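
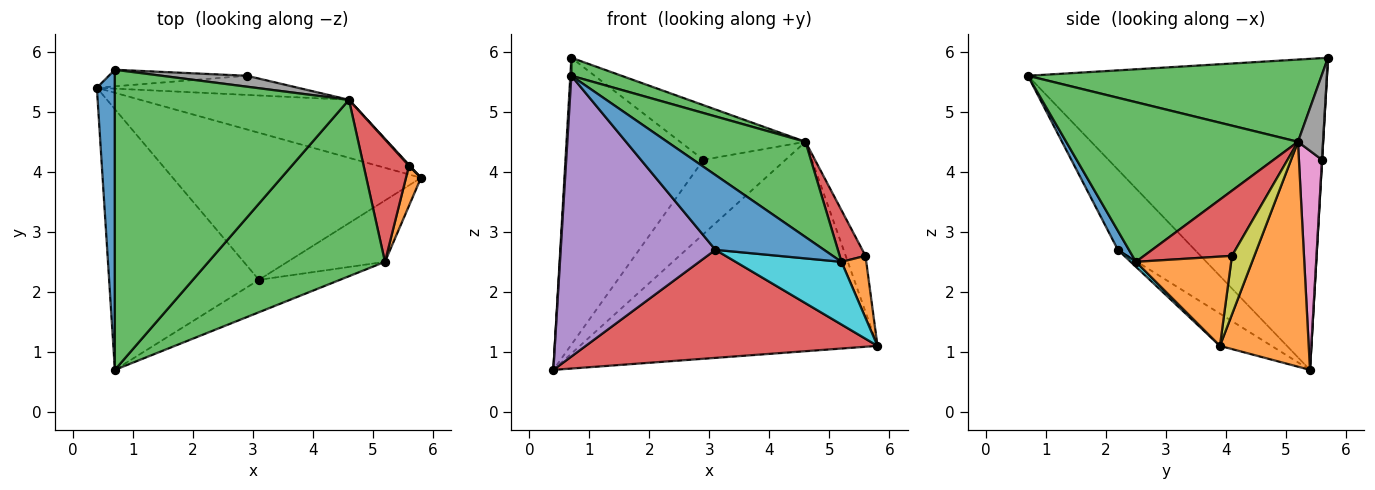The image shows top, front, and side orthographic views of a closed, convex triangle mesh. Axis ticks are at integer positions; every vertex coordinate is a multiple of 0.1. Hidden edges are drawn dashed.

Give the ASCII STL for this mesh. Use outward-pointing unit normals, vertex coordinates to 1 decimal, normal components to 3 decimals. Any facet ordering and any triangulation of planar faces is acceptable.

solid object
 facet normal -0.998 -0.003 0.058
  outer loop
   vertex 0.7 5.7 5.9
   vertex 0.4 5.4 0.7
   vertex 0.7 0.7 5.6
  endloop
 endfacet
 facet normal 0.276 0.926 -0.257
  outer loop
   vertex 4.6 5.2 4.5
   vertex 5.8 3.9 1.1
   vertex 0.4 5.4 0.7
  endloop
 endfacet
 facet normal 0.331 -0.057 0.942
  outer loop
   vertex 4.6 5.2 4.5
   vertex 0.7 5.7 5.9
   vertex 0.7 0.7 5.6
  endloop
 endfacet
 facet normal -0.104 -0.589 -0.801
  outer loop
   vertex 3.1 2.2 2.7
   vertex 0.4 5.4 0.7
   vertex 5.8 3.9 1.1
  endloop
 endfacet
 facet normal -0.342 -0.688 -0.639
  outer loop
   vertex 3.1 2.2 2.7
   vertex 0.7 0.7 5.6
   vertex 0.4 5.4 0.7
  endloop
 endfacet
 facet normal 0.001 0.998 -0.058
  outer loop
   vertex 2.9 5.6 4.2
   vertex 0.4 5.4 0.7
   vertex 0.7 5.7 5.9
  endloop
 endfacet
 facet normal 0.262 0.934 -0.241
  outer loop
   vertex 2.9 5.6 4.2
   vertex 4.6 5.2 4.5
   vertex 0.4 5.4 0.7
  endloop
 endfacet
 facet normal 0.192 0.962 0.192
  outer loop
   vertex 2.9 5.6 4.2
   vertex 0.7 5.7 5.9
   vertex 4.6 5.2 4.5
  endloop
 endfacet
 facet normal 0.750 0.661 0.012
  outer loop
   vertex 5.6 4.1 2.6
   vertex 5.8 3.9 1.1
   vertex 4.6 5.2 4.5
  endloop
 endfacet
 facet normal 0.035 -0.714 -0.699
  outer loop
   vertex 5.2 2.5 2.5
   vertex 3.1 2.2 2.7
   vertex 5.8 3.9 1.1
  endloop
 endfacet
 facet normal 0.093 -0.914 -0.396
  outer loop
   vertex 5.2 2.5 2.5
   vertex 0.7 0.7 5.6
   vertex 3.1 2.2 2.7
  endloop
 endfacet
 facet normal 0.955 -0.249 0.161
  outer loop
   vertex 5.2 2.5 2.5
   vertex 5.8 3.9 1.1
   vertex 5.6 4.1 2.6
  endloop
 endfacet
 facet normal 0.623 -0.372 0.688
  outer loop
   vertex 5.2 2.5 2.5
   vertex 4.6 5.2 4.5
   vertex 0.7 0.7 5.6
  endloop
 endfacet
 facet normal 0.798 -0.234 0.556
  outer loop
   vertex 5.2 2.5 2.5
   vertex 5.6 4.1 2.6
   vertex 4.6 5.2 4.5
  endloop
 endfacet
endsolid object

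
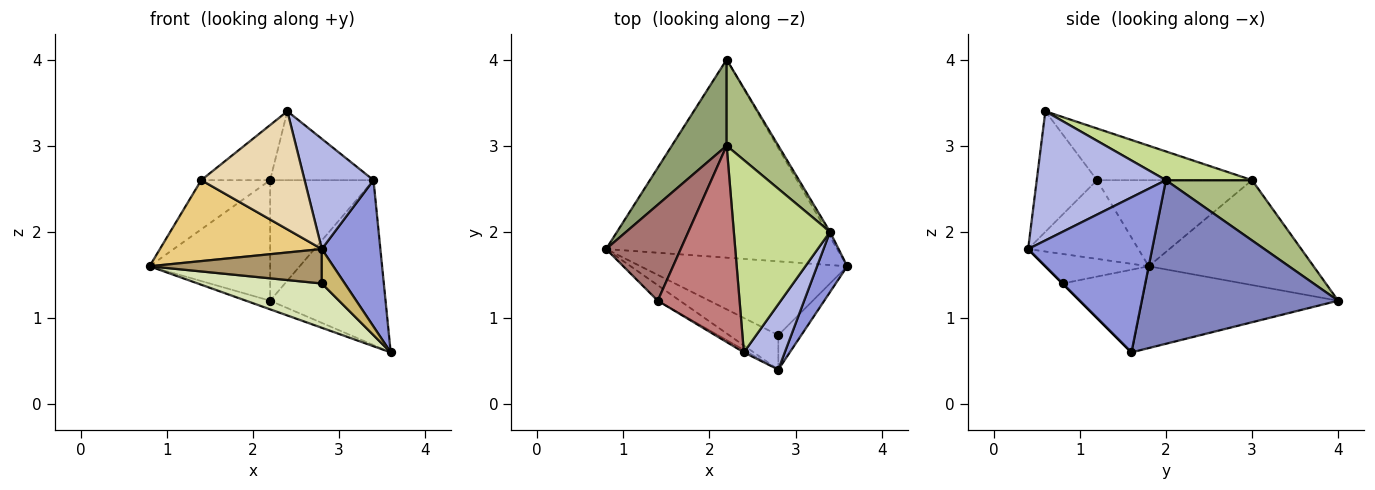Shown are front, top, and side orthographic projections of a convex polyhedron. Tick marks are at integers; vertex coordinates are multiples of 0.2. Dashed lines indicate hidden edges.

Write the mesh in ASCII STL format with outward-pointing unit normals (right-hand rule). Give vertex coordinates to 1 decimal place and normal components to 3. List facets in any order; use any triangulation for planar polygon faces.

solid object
 facet normal -0.333 0.041 -0.942
  outer loop
   vertex 2.2 4.0 1.2
   vertex 3.6 1.6 0.6
   vertex 0.8 1.8 1.6
  endloop
 endfacet
 facet normal 0.862 0.507 -0.015
  outer loop
   vertex 3.4 2.0 2.6
   vertex 3.6 1.6 0.6
   vertex 2.2 4.0 1.2
  endloop
 endfacet
 facet normal 0.891 -0.421 0.173
  outer loop
   vertex 2.8 0.4 1.8
   vertex 3.6 1.6 0.6
   vertex 3.4 2.0 2.6
  endloop
 endfacet
 facet normal 0.850 -0.453 0.269
  outer loop
   vertex 2.8 0.4 1.8
   vertex 3.4 2.0 2.6
   vertex 2.4 0.6 3.4
  endloop
 endfacet
 facet normal -0.744 0.544 0.389
  outer loop
   vertex 2.2 3.0 2.6
   vertex 2.2 4.0 1.2
   vertex 0.8 1.8 1.6
  endloop
 endfacet
 facet normal 0.561 0.673 0.481
  outer loop
   vertex 2.2 3.0 2.6
   vertex 3.4 2.0 2.6
   vertex 2.2 4.0 1.2
  endloop
 endfacet
 facet normal 0.271 0.325 0.906
  outer loop
   vertex 2.2 3.0 2.6
   vertex 2.4 0.6 3.4
   vertex 3.4 2.0 2.6
  endloop
 endfacet
 facet normal -0.324 -0.487 -0.811
  outer loop
   vertex 2.8 0.8 1.4
   vertex 0.8 1.8 1.6
   vertex 3.6 1.6 0.6
  endloop
 endfacet
 facet normal -0.391 -0.651 -0.651
  outer loop
   vertex 2.8 0.8 1.4
   vertex 2.8 0.4 1.8
   vertex 0.8 1.8 1.6
  endloop
 endfacet
 facet normal 0.000 -0.707 -0.707
  outer loop
   vertex 2.8 0.8 1.4
   vertex 3.6 1.6 0.6
   vertex 2.8 0.4 1.8
  endloop
 endfacet
 facet normal -0.556 -0.816 -0.156
  outer loop
   vertex 1.4 1.2 2.6
   vertex 0.8 1.8 1.6
   vertex 2.8 0.4 1.8
  endloop
 endfacet
 facet normal -0.504 -0.864 -0.018
  outer loop
   vertex 1.4 1.2 2.6
   vertex 2.8 0.4 1.8
   vertex 2.4 0.6 3.4
  endloop
 endfacet
 facet normal -0.716 0.318 0.621
  outer loop
   vertex 1.4 1.2 2.6
   vertex 2.2 3.0 2.6
   vertex 0.8 1.8 1.6
  endloop
 endfacet
 facet normal -0.520 0.231 0.823
  outer loop
   vertex 1.4 1.2 2.6
   vertex 2.4 0.6 3.4
   vertex 2.2 3.0 2.6
  endloop
 endfacet
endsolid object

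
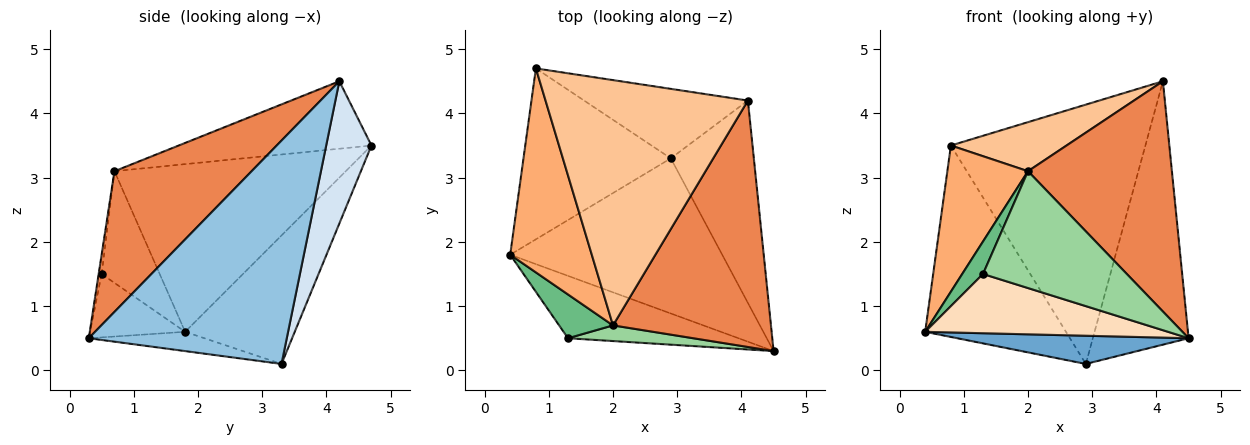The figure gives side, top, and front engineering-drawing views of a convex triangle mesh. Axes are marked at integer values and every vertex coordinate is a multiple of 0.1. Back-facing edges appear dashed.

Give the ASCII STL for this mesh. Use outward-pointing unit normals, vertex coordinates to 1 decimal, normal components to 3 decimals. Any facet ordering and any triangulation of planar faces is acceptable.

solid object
 facet normal -0.089 -0.178 -0.980
  outer loop
   vertex 2.9 3.3 0.1
   vertex 4.5 0.3 0.5
   vertex 0.4 1.8 0.6
  endloop
 endfacet
 facet normal 0.854 0.413 -0.317
  outer loop
   vertex 2.9 3.3 0.1
   vertex 4.1 4.2 4.5
   vertex 4.5 0.3 0.5
  endloop
 endfacet
 facet normal -0.502 0.645 -0.576
  outer loop
   vertex 0.8 4.7 3.5
   vertex 2.9 3.3 0.1
   vertex 0.4 1.8 0.6
  endloop
 endfacet
 facet normal 0.219 0.942 -0.253
  outer loop
   vertex 0.8 4.7 3.5
   vertex 4.1 4.2 4.5
   vertex 2.9 3.3 0.1
  endloop
 endfacet
 facet normal 0.545 -0.572 0.612
  outer loop
   vertex 2.0 0.7 3.1
   vertex 4.5 0.3 0.5
   vertex 4.1 4.2 4.5
  endloop
 endfacet
 facet normal -0.858 -0.299 0.418
  outer loop
   vertex 2.0 0.7 3.1
   vertex 0.8 4.7 3.5
   vertex 0.4 1.8 0.6
  endloop
 endfacet
 facet normal -0.311 -0.186 0.932
  outer loop
   vertex 2.0 0.7 3.1
   vertex 4.1 4.2 4.5
   vertex 0.8 4.7 3.5
  endloop
 endfacet
 facet normal -0.260 -0.665 -0.700
  outer loop
   vertex 1.3 0.5 1.5
   vertex 0.4 1.8 0.6
   vertex 4.5 0.3 0.5
  endloop
 endfacet
 facet normal -0.857 -0.307 0.413
  outer loop
   vertex 1.3 0.5 1.5
   vertex 2.0 0.7 3.1
   vertex 0.4 1.8 0.6
  endloop
 endfacet
 facet normal -0.020 -0.991 0.133
  outer loop
   vertex 1.3 0.5 1.5
   vertex 4.5 0.3 0.5
   vertex 2.0 0.7 3.1
  endloop
 endfacet
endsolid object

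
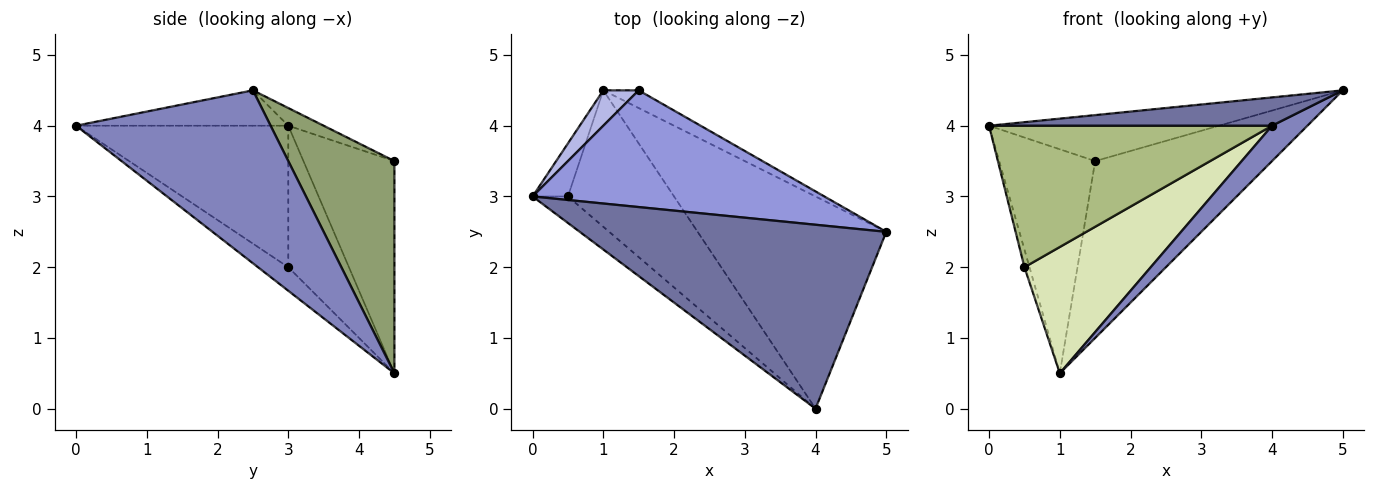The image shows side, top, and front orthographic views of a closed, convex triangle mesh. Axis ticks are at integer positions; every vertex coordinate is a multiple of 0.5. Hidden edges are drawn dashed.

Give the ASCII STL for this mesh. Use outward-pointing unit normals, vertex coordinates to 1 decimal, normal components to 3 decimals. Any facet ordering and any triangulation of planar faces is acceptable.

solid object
 facet normal -0.113 -0.151 0.982
  outer loop
   vertex 4.0 0.0 4.0
   vertex 5.0 2.5 4.5
   vertex 0.0 3.0 4.0
  endloop
 endfacet
 facet normal 0.671 -0.122 -0.732
  outer loop
   vertex 1.0 4.5 0.5
   vertex 5.0 2.5 4.5
   vertex 4.0 0.0 4.0
  endloop
 endfacet
 facet normal -0.056 0.366 0.929
  outer loop
   vertex 1.5 4.5 3.5
   vertex 0.0 3.0 4.0
   vertex 5.0 2.5 4.5
  endloop
 endfacet
 facet normal -0.683 0.721 0.114
  outer loop
   vertex 1.5 4.5 3.5
   vertex 1.0 4.5 0.5
   vertex 0.0 3.0 4.0
  endloop
 endfacet
 facet normal 0.513 0.854 -0.085
  outer loop
   vertex 1.5 4.5 3.5
   vertex 5.0 2.5 4.5
   vertex 1.0 4.5 0.5
  endloop
 endfacet
 facet normal -0.593 -0.791 -0.148
  outer loop
   vertex 0.5 3.0 2.0
   vertex 4.0 0.0 4.0
   vertex 0.0 3.0 4.0
  endloop
 endfacet
 facet normal -0.967 0.081 -0.242
  outer loop
   vertex 0.5 3.0 2.0
   vertex 0.0 3.0 4.0
   vertex 1.0 4.5 0.5
  endloop
 endfacet
 facet normal -0.161 -0.671 -0.724
  outer loop
   vertex 0.5 3.0 2.0
   vertex 1.0 4.5 0.5
   vertex 4.0 0.0 4.0
  endloop
 endfacet
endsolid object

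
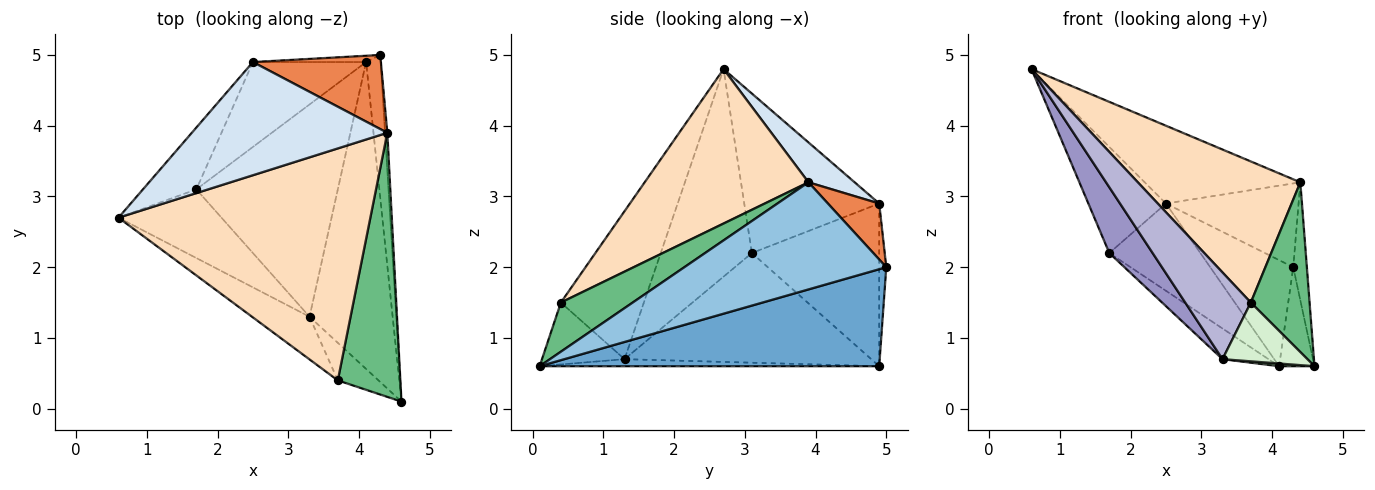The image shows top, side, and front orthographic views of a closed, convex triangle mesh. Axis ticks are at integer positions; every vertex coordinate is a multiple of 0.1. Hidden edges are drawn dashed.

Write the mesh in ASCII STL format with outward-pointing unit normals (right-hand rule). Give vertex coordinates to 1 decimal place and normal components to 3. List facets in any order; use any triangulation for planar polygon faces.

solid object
 facet normal 0.984 0.102 -0.148
  outer loop
   vertex 4.1 4.9 0.6
   vertex 4.3 5.0 2.0
   vertex 4.6 0.1 0.6
  endloop
 endfacet
 facet normal 0.998 0.067 -0.022
  outer loop
   vertex 4.4 3.9 3.2
   vertex 4.6 0.1 0.6
   vertex 4.3 5.0 2.0
  endloop
 endfacet
 facet normal -0.085 0.995 -0.059
  outer loop
   vertex 2.5 4.9 2.9
   vertex 4.3 5.0 2.0
   vertex 4.1 4.9 0.6
  endloop
 endfacet
 facet normal 0.166 0.559 0.813
  outer loop
   vertex 2.5 4.9 2.9
   vertex 0.6 2.7 4.8
   vertex 4.4 3.9 3.2
  endloop
 endfacet
 facet normal 0.278 0.719 0.636
  outer loop
   vertex 2.5 4.9 2.9
   vertex 4.4 3.9 3.2
   vertex 4.3 5.0 2.0
  endloop
 endfacet
 facet normal -0.833 0.478 -0.279
  outer loop
   vertex 2.5 4.9 2.9
   vertex 1.7 3.1 2.2
   vertex 0.6 2.7 4.8
  endloop
 endfacet
 facet normal -0.708 0.506 -0.493
  outer loop
   vertex 2.5 4.9 2.9
   vertex 4.1 4.9 0.6
   vertex 1.7 3.1 2.2
  endloop
 endfacet
 facet normal 0.464 -0.460 0.757
  outer loop
   vertex 3.7 0.4 1.5
   vertex 4.4 3.9 3.2
   vertex 0.6 2.7 4.8
  endloop
 endfacet
 facet normal 0.551 -0.451 0.702
  outer loop
   vertex 3.7 0.4 1.5
   vertex 4.6 0.1 0.6
   vertex 4.4 3.9 3.2
  endloop
 endfacet
 facet normal -0.085 -0.009 -0.996
  outer loop
   vertex 3.3 1.3 0.7
   vertex 4.1 4.9 0.6
   vertex 4.6 0.1 0.6
  endloop
 endfacet
 facet normal -0.609 0.113 -0.785
  outer loop
   vertex 3.3 1.3 0.7
   vertex 1.7 3.1 2.2
   vertex 4.1 4.9 0.6
  endloop
 endfacet
 facet normal -0.634 -0.652 -0.416
  outer loop
   vertex 3.3 1.3 0.7
   vertex 4.6 0.1 0.6
   vertex 3.7 0.4 1.5
  endloop
 endfacet
 facet normal -0.824 -0.392 -0.409
  outer loop
   vertex 3.3 1.3 0.7
   vertex 0.6 2.7 4.8
   vertex 1.7 3.1 2.2
  endloop
 endfacet
 facet normal -0.751 -0.593 -0.292
  outer loop
   vertex 3.3 1.3 0.7
   vertex 3.7 0.4 1.5
   vertex 0.6 2.7 4.8
  endloop
 endfacet
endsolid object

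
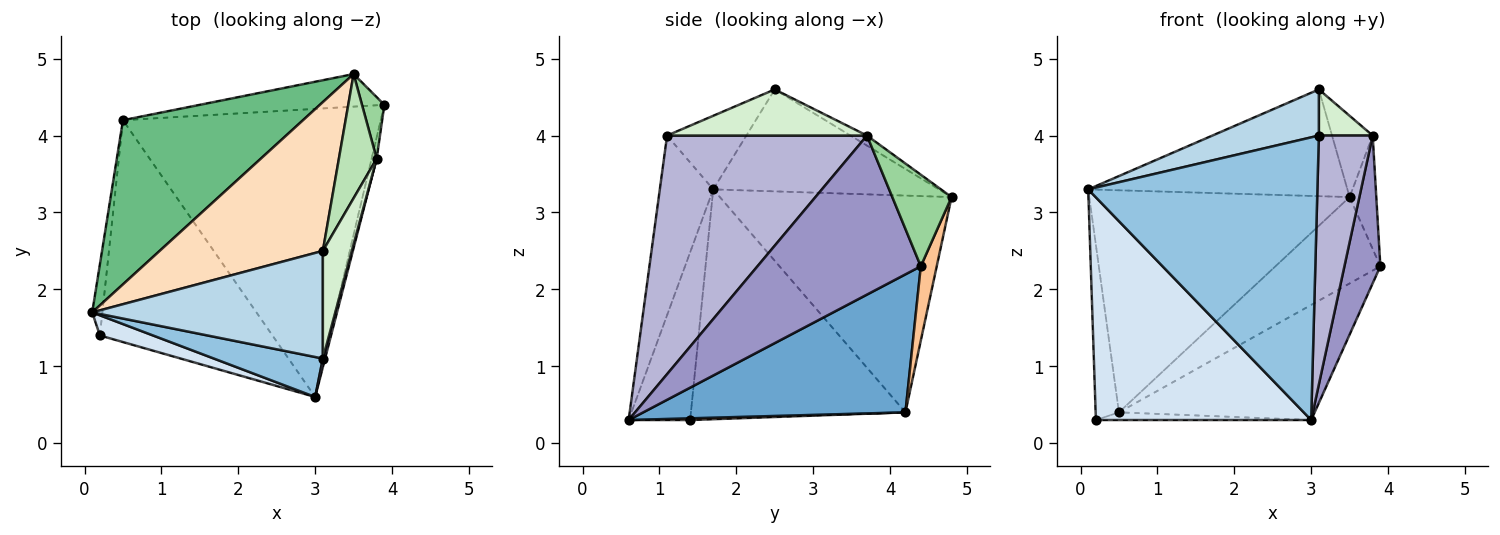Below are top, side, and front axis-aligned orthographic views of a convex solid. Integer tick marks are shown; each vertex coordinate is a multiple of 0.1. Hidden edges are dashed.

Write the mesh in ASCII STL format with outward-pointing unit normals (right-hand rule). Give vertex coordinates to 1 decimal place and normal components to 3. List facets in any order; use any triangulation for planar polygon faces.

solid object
 facet normal 0.445 0.332 -0.832
  outer loop
   vertex 0.5 4.2 0.4
   vertex 3.9 4.4 2.3
   vertex 3.0 0.6 0.3
  endloop
 endfacet
 facet normal -0.225 -0.965 0.136
  outer loop
   vertex 3.1 1.1 4.0
   vertex 0.1 1.7 3.3
   vertex 3.0 0.6 0.3
  endloop
 endfacet
 facet normal -0.281 -0.378 0.882
  outer loop
   vertex 3.1 1.1 4.0
   vertex 3.1 2.5 4.6
   vertex 0.1 1.7 3.3
  endloop
 endfacet
 facet normal -0.274 -0.958 0.087
  outer loop
   vertex 0.2 1.4 0.3
   vertex 3.0 0.6 0.3
   vertex 0.1 1.7 3.3
  endloop
 endfacet
 facet normal -0.993 0.108 -0.044
  outer loop
   vertex 0.2 1.4 0.3
   vertex 0.1 1.7 3.3
   vertex 0.5 4.2 0.4
  endloop
 endfacet
 facet normal 0.010 0.035 -0.999
  outer loop
   vertex 0.2 1.4 0.3
   vertex 0.5 4.2 0.4
   vertex 3.0 0.6 0.3
  endloop
 endfacet
 facet normal 0.141 0.926 -0.349
  outer loop
   vertex 3.5 4.8 3.2
   vertex 3.9 4.4 2.3
   vertex 0.5 4.2 0.4
  endloop
 endfacet
 facet normal -0.453 0.520 0.725
  outer loop
   vertex 3.5 4.8 3.2
   vertex 0.1 1.7 3.3
   vertex 3.1 2.5 4.6
  endloop
 endfacet
 facet normal -0.582 0.654 0.483
  outer loop
   vertex 3.5 4.8 3.2
   vertex 0.5 4.2 0.4
   vertex 0.1 1.7 3.3
  endloop
 endfacet
 facet normal 0.890 0.401 0.217
  outer loop
   vertex 3.8 3.7 4.0
   vertex 3.9 4.4 2.3
   vertex 3.5 4.8 3.2
  endloop
 endfacet
 facet normal -0.217 0.535 0.817
  outer loop
   vertex 3.8 3.7 4.0
   vertex 3.5 4.8 3.2
   vertex 3.1 2.5 4.6
  endloop
 endfacet
 facet normal 0.826 -0.222 0.519
  outer loop
   vertex 3.8 3.7 4.0
   vertex 3.1 2.5 4.6
   vertex 3.1 1.1 4.0
  endloop
 endfacet
 facet normal 0.976 -0.215 -0.031
  outer loop
   vertex 3.8 3.7 4.0
   vertex 3.0 0.6 0.3
   vertex 3.9 4.4 2.3
  endloop
 endfacet
 facet normal 0.966 -0.260 0.009
  outer loop
   vertex 3.8 3.7 4.0
   vertex 3.1 1.1 4.0
   vertex 3.0 0.6 0.3
  endloop
 endfacet
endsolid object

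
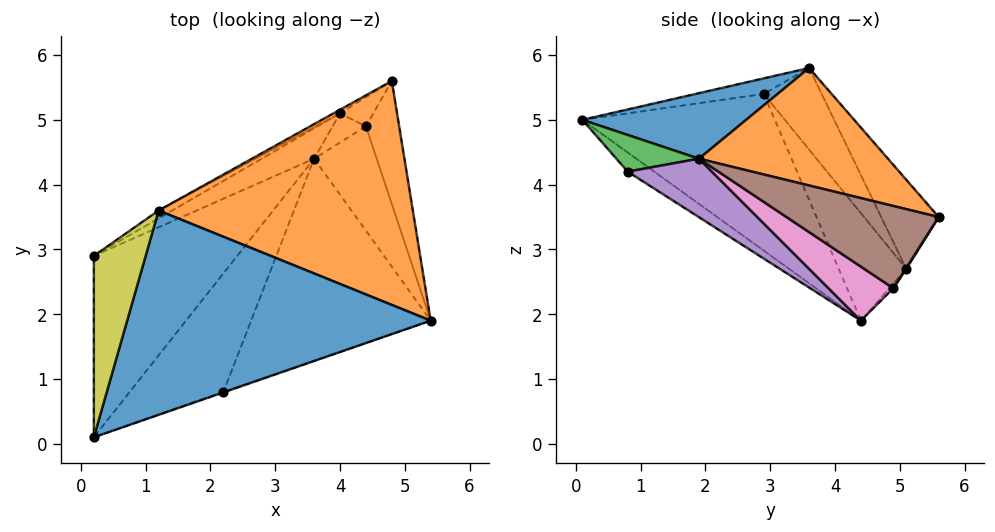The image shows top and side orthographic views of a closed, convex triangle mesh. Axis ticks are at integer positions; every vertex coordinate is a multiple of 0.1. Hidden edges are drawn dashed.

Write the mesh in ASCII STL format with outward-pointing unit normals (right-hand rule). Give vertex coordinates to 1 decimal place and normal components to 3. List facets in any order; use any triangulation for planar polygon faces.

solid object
 facet normal 0.203 -0.273 0.940
  outer loop
   vertex 1.2 3.6 5.8
   vertex 0.2 0.1 5.0
   vertex 5.4 1.9 4.4
  endloop
 endfacet
 facet normal 0.403 0.277 0.872
  outer loop
   vertex 1.2 3.6 5.8
   vertex 5.4 1.9 4.4
   vertex 4.8 5.6 3.5
  endloop
 endfacet
 facet normal 0.326 -0.945 -0.013
  outer loop
   vertex 2.2 0.8 4.2
   vertex 5.4 1.9 4.4
   vertex 0.2 0.1 5.0
  endloop
 endfacet
 facet normal -0.175 -0.481 -0.859
  outer loop
   vertex 2.2 0.8 4.2
   vertex 0.2 0.1 5.0
   vertex 3.6 4.4 1.9
  endloop
 endfacet
 facet normal 0.250 -0.589 -0.769
  outer loop
   vertex 2.2 0.8 4.2
   vertex 3.6 4.4 1.9
   vertex 5.4 1.9 4.4
  endloop
 endfacet
 facet normal 0.925 0.059 -0.374
  outer loop
   vertex 4.4 4.9 2.4
   vertex 4.8 5.6 3.5
   vertex 5.4 1.9 4.4
  endloop
 endfacet
 facet normal 0.628 -0.276 -0.728
  outer loop
   vertex 4.4 4.9 2.4
   vertex 5.4 1.9 4.4
   vertex 3.6 4.4 1.9
  endloop
 endfacet
 facet normal -0.734 0.096 -0.672
  outer loop
   vertex 0.2 2.9 5.4
   vertex 3.6 4.4 1.9
   vertex 0.2 0.1 5.0
  endloop
 endfacet
 facet normal -0.285 -0.136 0.949
  outer loop
   vertex 0.2 2.9 5.4
   vertex 0.2 0.1 5.0
   vertex 1.2 3.6 5.8
  endloop
 endfacet
 facet normal -0.503 0.863 -0.037
  outer loop
   vertex 4.0 5.1 2.7
   vertex 1.2 3.6 5.8
   vertex 4.8 5.6 3.5
  endloop
 endfacet
 facet normal -0.546 0.833 -0.091
  outer loop
   vertex 4.0 5.1 2.7
   vertex 0.2 2.9 5.4
   vertex 1.2 3.6 5.8
  endloop
 endfacet
 facet normal -0.631 0.712 -0.308
  outer loop
   vertex 4.0 5.1 2.7
   vertex 3.6 4.4 1.9
   vertex 0.2 2.9 5.4
  endloop
 endfacet
 facet normal 0.015 0.841 -0.541
  outer loop
   vertex 4.0 5.1 2.7
   vertex 4.8 5.6 3.5
   vertex 4.4 4.9 2.4
  endloop
 endfacet
 facet normal -0.088 0.771 -0.631
  outer loop
   vertex 4.0 5.1 2.7
   vertex 4.4 4.9 2.4
   vertex 3.6 4.4 1.9
  endloop
 endfacet
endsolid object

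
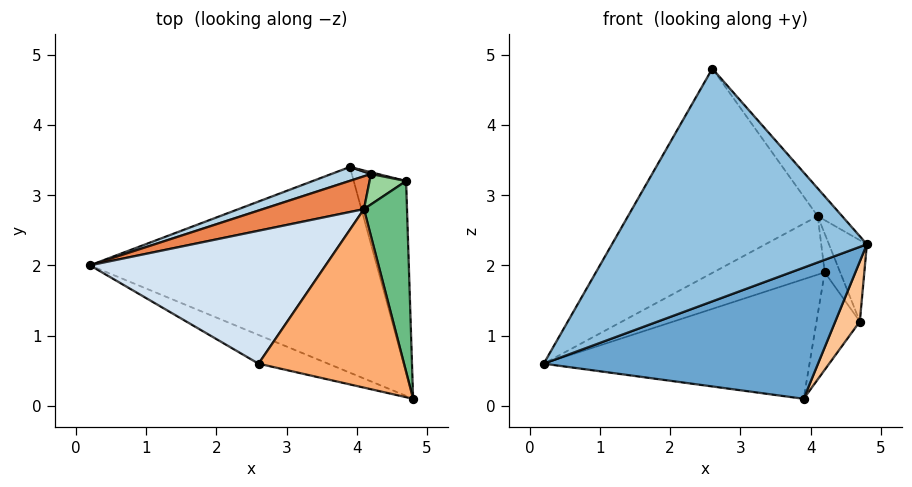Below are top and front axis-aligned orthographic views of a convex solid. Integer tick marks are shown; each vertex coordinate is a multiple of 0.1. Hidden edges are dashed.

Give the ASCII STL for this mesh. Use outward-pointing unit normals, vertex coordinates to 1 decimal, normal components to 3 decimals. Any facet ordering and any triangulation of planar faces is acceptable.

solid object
 facet normal 0.089 -0.536 -0.840
  outer loop
   vertex 3.9 3.4 0.1
   vertex 4.8 0.1 2.3
   vertex 0.2 2.0 0.6
  endloop
 endfacet
 facet normal -0.343 -0.932 -0.115
  outer loop
   vertex 2.6 0.6 4.8
   vertex 0.2 2.0 0.6
   vertex 4.8 0.1 2.3
  endloop
 endfacet
 facet normal -0.339 0.935 0.108
  outer loop
   vertex 4.2 3.3 1.9
   vertex 3.9 3.4 0.1
   vertex 0.2 2.0 0.6
  endloop
 endfacet
 facet normal -0.422 0.760 0.494
  outer loop
   vertex 4.1 2.8 2.7
   vertex 0.2 2.0 0.6
   vertex 2.6 0.6 4.8
  endloop
 endfacet
 facet normal -0.405 0.797 0.448
  outer loop
   vertex 4.1 2.8 2.7
   vertex 4.2 3.3 1.9
   vertex 0.2 2.0 0.6
  endloop
 endfacet
 facet normal 0.757 0.101 0.646
  outer loop
   vertex 4.1 2.8 2.7
   vertex 2.6 0.6 4.8
   vertex 4.8 0.1 2.3
  endloop
 endfacet
 facet normal 0.778 -0.188 -0.600
  outer loop
   vertex 4.7 3.2 1.2
   vertex 4.8 0.1 2.3
   vertex 3.9 3.4 0.1
  endloop
 endfacet
 facet normal 0.220 0.975 0.018
  outer loop
   vertex 4.7 3.2 1.2
   vertex 3.9 3.4 0.1
   vertex 4.2 3.3 1.9
  endloop
 endfacet
 facet normal 0.898 0.173 0.405
  outer loop
   vertex 4.7 3.2 1.2
   vertex 4.1 2.8 2.7
   vertex 4.8 0.1 2.3
  endloop
 endfacet
 facet normal 0.715 0.549 0.432
  outer loop
   vertex 4.7 3.2 1.2
   vertex 4.2 3.3 1.9
   vertex 4.1 2.8 2.7
  endloop
 endfacet
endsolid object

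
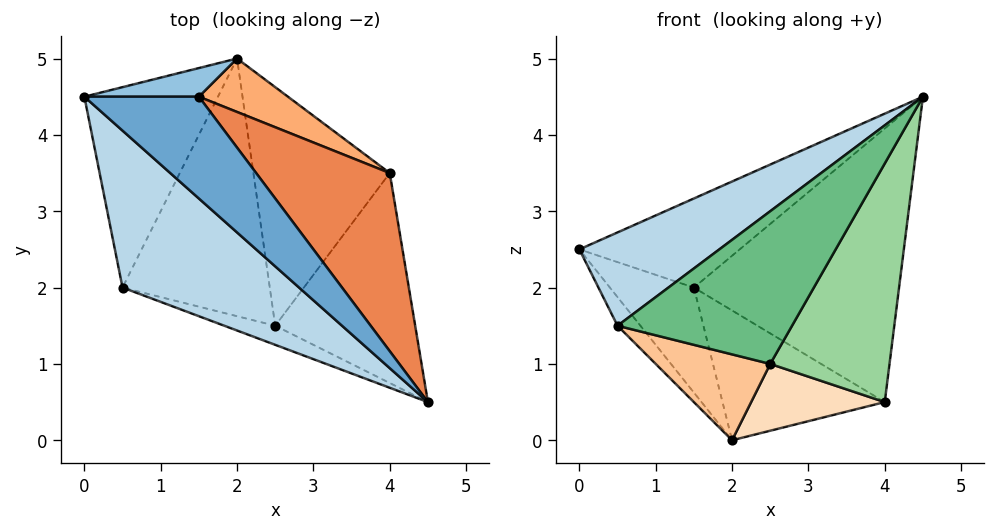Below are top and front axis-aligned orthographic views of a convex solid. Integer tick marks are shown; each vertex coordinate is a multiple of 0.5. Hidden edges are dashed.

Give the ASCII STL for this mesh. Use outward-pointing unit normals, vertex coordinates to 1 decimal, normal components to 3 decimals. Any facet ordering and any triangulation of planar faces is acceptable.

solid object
 facet normal 0.243 0.639 0.730
  outer loop
   vertex 1.5 4.5 2.0
   vertex 0.0 4.5 2.5
   vertex 4.5 0.5 4.5
  endloop
 endfacet
 facet normal 0.087 0.961 0.262
  outer loop
   vertex 1.5 4.5 2.0
   vertex 2.0 5.0 0.0
   vertex 0.0 4.5 2.5
  endloop
 endfacet
 facet normal -0.642 -0.392 0.659
  outer loop
   vertex 0.5 2.0 1.5
   vertex 4.5 0.5 4.5
   vertex 0.0 4.5 2.5
  endloop
 endfacet
 facet normal -0.786 0.087 -0.612
  outer loop
   vertex 0.5 2.0 1.5
   vertex 0.0 4.5 2.5
   vertex 2.0 5.0 0.0
  endloop
 endfacet
 facet normal 0.552 0.699 0.455
  outer loop
   vertex 4.0 3.5 0.5
   vertex 1.5 4.5 2.0
   vertex 4.5 0.5 4.5
  endloop
 endfacet
 facet normal 0.513 0.793 0.327
  outer loop
   vertex 4.0 3.5 0.5
   vertex 2.0 5.0 0.0
   vertex 1.5 4.5 2.0
  endloop
 endfacet
 facet normal -0.302 -0.302 -0.905
  outer loop
   vertex 2.5 1.5 1.0
   vertex 0.5 2.0 1.5
   vertex 2.0 5.0 0.0
  endloop
 endfacet
 facet normal 0.038 -0.269 -0.962
  outer loop
   vertex 2.5 1.5 1.0
   vertex 2.0 5.0 0.0
   vertex 4.0 3.5 0.5
  endloop
 endfacet
 facet normal -0.269 -0.956 -0.119
  outer loop
   vertex 2.5 1.5 1.0
   vertex 4.5 0.5 4.5
   vertex 0.5 2.0 1.5
  endloop
 endfacet
 facet normal 0.615 -0.592 -0.521
  outer loop
   vertex 2.5 1.5 1.0
   vertex 4.0 3.5 0.5
   vertex 4.5 0.5 4.5
  endloop
 endfacet
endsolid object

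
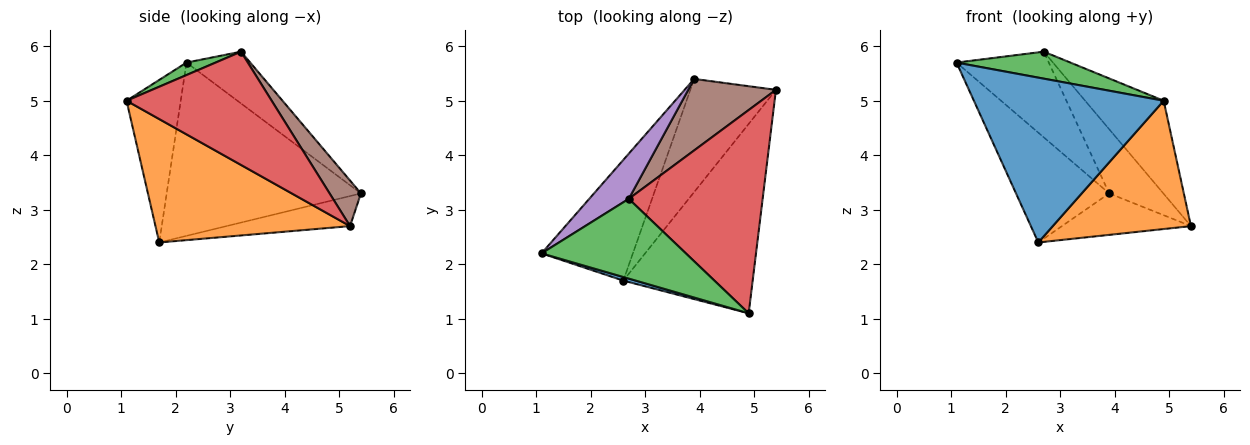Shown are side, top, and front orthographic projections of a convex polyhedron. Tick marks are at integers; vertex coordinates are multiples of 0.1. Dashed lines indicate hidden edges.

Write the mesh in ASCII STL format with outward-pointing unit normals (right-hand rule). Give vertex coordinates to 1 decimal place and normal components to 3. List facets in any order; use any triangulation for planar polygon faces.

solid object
 facet normal -0.274 -0.961 0.021
  outer loop
   vertex 2.6 1.7 2.4
   vertex 4.9 1.1 5.0
   vertex 1.1 2.2 5.7
  endloop
 endfacet
 facet normal 0.620 -0.440 -0.650
  outer loop
   vertex 2.6 1.7 2.4
   vertex 5.4 5.2 2.7
   vertex 4.9 1.1 5.0
  endloop
 endfacet
 facet normal 0.082 -0.319 0.944
  outer loop
   vertex 2.7 3.2 5.9
   vertex 1.1 2.2 5.7
   vertex 4.9 1.1 5.0
  endloop
 endfacet
 facet normal 0.610 0.330 0.721
  outer loop
   vertex 2.7 3.2 5.9
   vertex 4.9 1.1 5.0
   vertex 5.4 5.2 2.7
  endloop
 endfacet
 facet normal -0.521 0.755 0.398
  outer loop
   vertex 3.9 5.4 3.3
   vertex 1.1 2.2 5.7
   vertex 2.7 3.2 5.9
  endloop
 endfacet
 facet normal 0.361 0.623 0.694
  outer loop
   vertex 3.9 5.4 3.3
   vertex 2.7 3.2 5.9
   vertex 5.4 5.2 2.7
  endloop
 endfacet
 facet normal -0.814 0.391 -0.429
  outer loop
   vertex 3.9 5.4 3.3
   vertex 2.6 1.7 2.4
   vertex 1.1 2.2 5.7
  endloop
 endfacet
 facet normal -0.313 0.327 -0.892
  outer loop
   vertex 3.9 5.4 3.3
   vertex 5.4 5.2 2.7
   vertex 2.6 1.7 2.4
  endloop
 endfacet
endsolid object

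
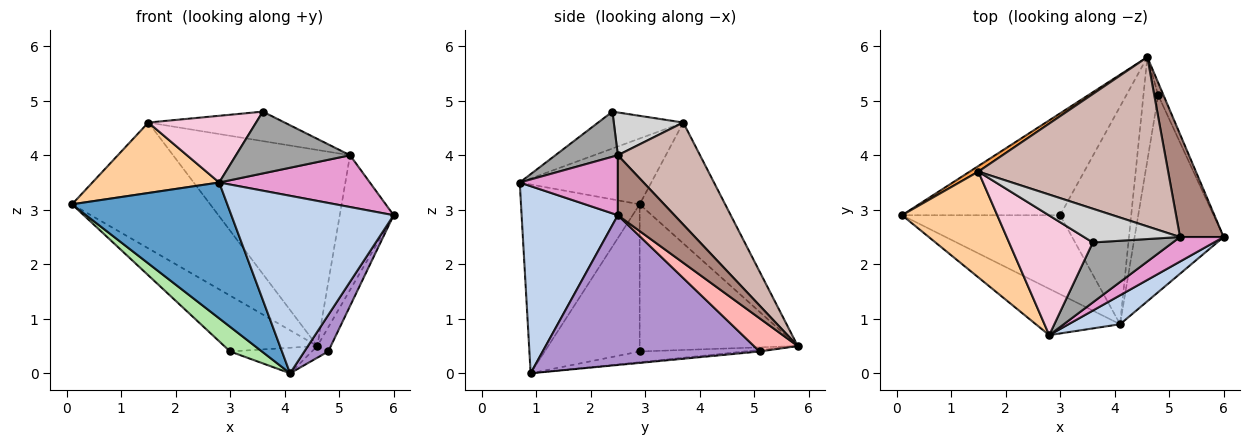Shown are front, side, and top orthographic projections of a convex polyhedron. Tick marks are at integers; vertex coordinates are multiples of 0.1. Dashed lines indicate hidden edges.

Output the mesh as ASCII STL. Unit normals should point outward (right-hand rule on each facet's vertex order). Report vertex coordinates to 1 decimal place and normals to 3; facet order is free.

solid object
 facet normal -0.586 -0.767 -0.262
  outer loop
   vertex 2.8 0.7 3.5
   vertex 0.1 2.9 3.1
   vertex 4.1 0.9 0.0
  endloop
 endfacet
 facet normal 0.505 -0.852 0.139
  outer loop
   vertex 2.8 0.7 3.5
   vertex 4.1 0.9 0.0
   vertex 6.0 2.5 2.9
  endloop
 endfacet
 facet normal -0.526 0.850 0.038
  outer loop
   vertex 1.5 3.7 4.6
   vertex 4.6 5.8 0.5
   vertex 0.1 2.9 3.1
  endloop
 endfacet
 facet normal -0.498 -0.481 0.722
  outer loop
   vertex 1.5 3.7 4.6
   vertex 0.1 2.9 3.1
   vertex 2.8 0.7 3.5
  endloop
 endfacet
 facet normal -0.632 0.372 -0.679
  outer loop
   vertex 3.0 2.9 0.4
   vertex 0.1 2.9 3.1
   vertex 4.6 5.8 0.5
  endloop
 endfacet
 facet normal -0.664 -0.223 -0.714
  outer loop
   vertex 3.0 2.9 0.4
   vertex 4.1 0.9 0.0
   vertex 0.1 2.9 3.1
  endloop
 endfacet
 facet normal -0.148 0.115 -0.982
  outer loop
   vertex 3.0 2.9 0.4
   vertex 4.6 5.8 0.5
   vertex 4.1 0.9 0.0
  endloop
 endfacet
 facet normal 0.945 0.291 -0.150
  outer loop
   vertex 4.8 5.1 0.4
   vertex 4.6 5.8 0.5
   vertex 6.0 2.5 2.9
  endloop
 endfacet
 facet normal 0.856 -0.094 -0.509
  outer loop
   vertex 4.8 5.1 0.4
   vertex 6.0 2.5 2.9
   vertex 4.1 0.9 0.0
  endloop
 endfacet
 facet normal -0.104 0.111 -0.988
  outer loop
   vertex 4.8 5.1 0.4
   vertex 4.1 0.9 0.0
   vertex 4.6 5.8 0.5
  endloop
 endfacet
 facet normal 0.641 0.611 0.466
  outer loop
   vertex 5.2 2.5 4.0
   vertex 6.0 2.5 2.9
   vertex 4.6 5.8 0.5
  endloop
 endfacet
 facet normal 0.332 0.714 0.616
  outer loop
   vertex 5.2 2.5 4.0
   vertex 4.6 5.8 0.5
   vertex 1.5 3.7 4.6
  endloop
 endfacet
 facet normal 0.507 -0.779 0.369
  outer loop
   vertex 5.2 2.5 4.0
   vertex 2.8 0.7 3.5
   vertex 6.0 2.5 2.9
  endloop
 endfacet
 facet normal -0.359 -0.454 0.815
  outer loop
   vertex 3.6 2.4 4.8
   vertex 1.5 3.7 4.6
   vertex 2.8 0.7 3.5
  endloop
 endfacet
 facet normal 0.366 -0.668 0.648
  outer loop
   vertex 3.6 2.4 4.8
   vertex 2.8 0.7 3.5
   vertex 5.2 2.5 4.0
  endloop
 endfacet
 facet normal 0.318 0.624 0.714
  outer loop
   vertex 3.6 2.4 4.8
   vertex 5.2 2.5 4.0
   vertex 1.5 3.7 4.6
  endloop
 endfacet
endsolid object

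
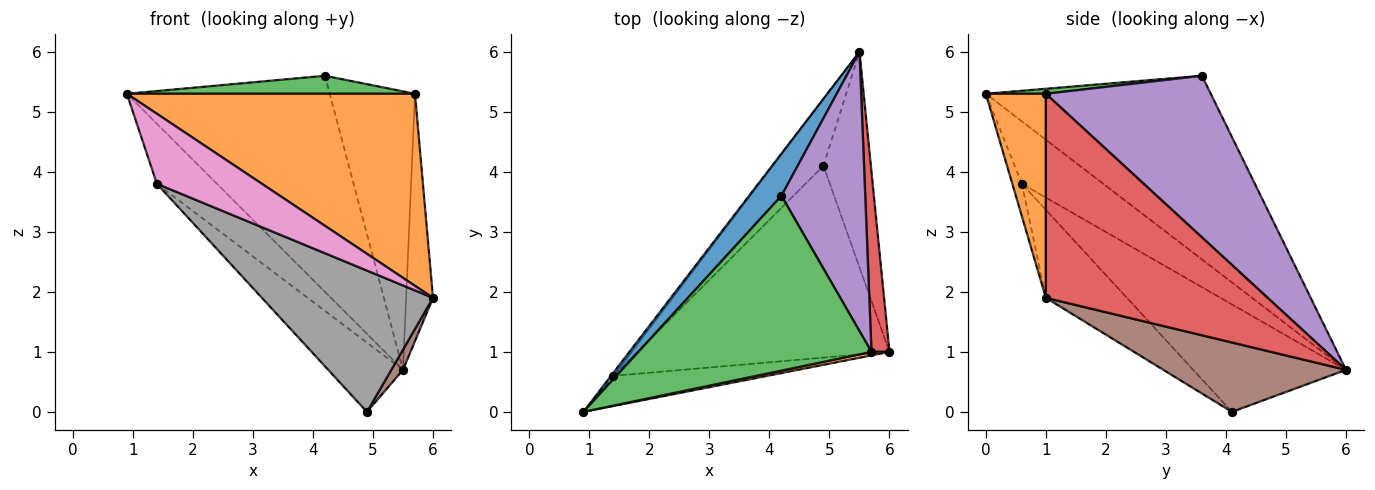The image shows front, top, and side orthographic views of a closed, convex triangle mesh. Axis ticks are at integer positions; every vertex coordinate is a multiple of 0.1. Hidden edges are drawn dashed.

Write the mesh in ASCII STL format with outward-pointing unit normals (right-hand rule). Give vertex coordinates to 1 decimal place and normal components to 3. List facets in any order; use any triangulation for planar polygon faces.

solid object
 facet normal -0.736 0.664 0.130
  outer loop
   vertex 4.2 3.6 5.6
   vertex 5.5 6.0 0.7
   vertex 0.9 0.0 5.3
  endloop
 endfacet
 facet normal 0.204 -0.979 0.018
  outer loop
   vertex 5.7 1.0 5.3
   vertex 0.9 0.0 5.3
   vertex 6.0 1.0 1.9
  endloop
 endfacet
 facet normal 0.021 -0.102 0.995
  outer loop
   vertex 5.7 1.0 5.3
   vertex 4.2 3.6 5.6
   vertex 0.9 0.0 5.3
  endloop
 endfacet
 facet normal 0.989 0.120 0.087
  outer loop
   vertex 5.7 1.0 5.3
   vertex 6.0 1.0 1.9
   vertex 5.5 6.0 0.7
  endloop
 endfacet
 facet normal 0.807 0.417 0.418
  outer loop
   vertex 5.7 1.0 5.3
   vertex 5.5 6.0 0.7
   vertex 4.2 3.6 5.6
  endloop
 endfacet
 facet normal 0.824 -0.053 -0.563
  outer loop
   vertex 4.9 4.1 0.0
   vertex 5.5 6.0 0.7
   vertex 6.0 1.0 1.9
  endloop
 endfacet
 facet normal -0.083 -0.915 -0.394
  outer loop
   vertex 1.4 0.6 3.8
   vertex 6.0 1.0 1.9
   vertex 0.9 0.0 5.3
  endloop
 endfacet
 facet normal -0.270 -0.571 -0.775
  outer loop
   vertex 1.4 0.6 3.8
   vertex 4.9 4.1 0.0
   vertex 6.0 1.0 1.9
  endloop
 endfacet
 facet normal -0.805 0.593 -0.031
  outer loop
   vertex 1.4 0.6 3.8
   vertex 0.9 0.0 5.3
   vertex 5.5 6.0 0.7
  endloop
 endfacet
 facet normal -0.827 0.405 -0.389
  outer loop
   vertex 1.4 0.6 3.8
   vertex 5.5 6.0 0.7
   vertex 4.9 4.1 0.0
  endloop
 endfacet
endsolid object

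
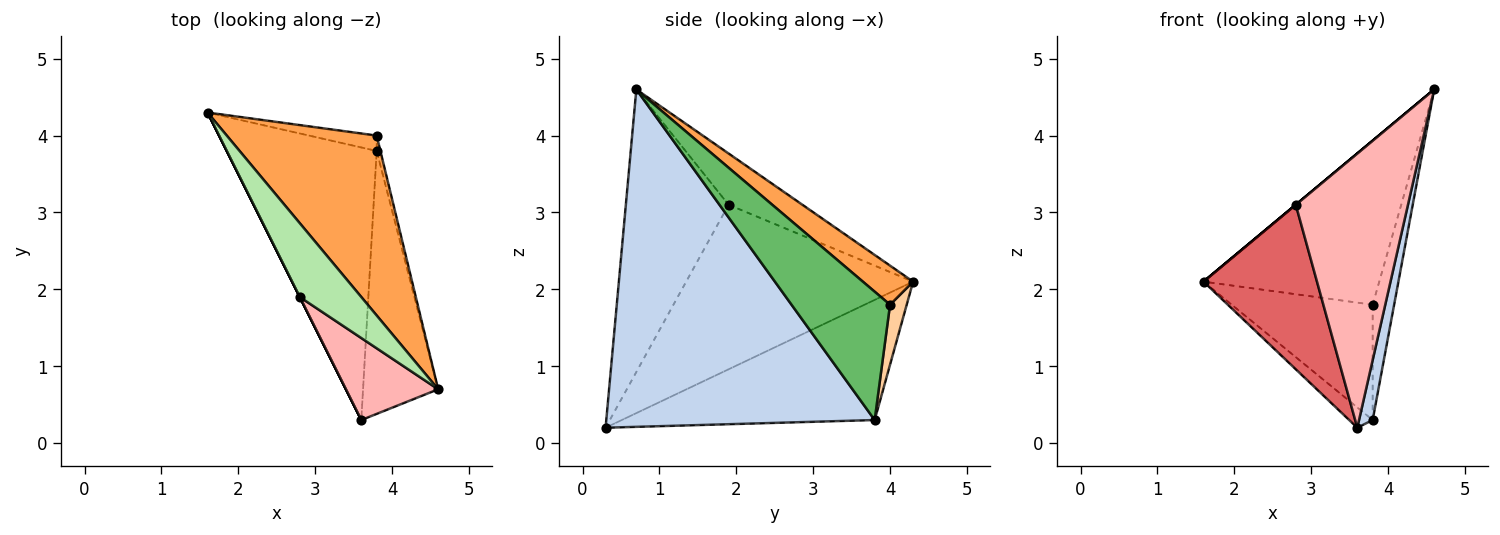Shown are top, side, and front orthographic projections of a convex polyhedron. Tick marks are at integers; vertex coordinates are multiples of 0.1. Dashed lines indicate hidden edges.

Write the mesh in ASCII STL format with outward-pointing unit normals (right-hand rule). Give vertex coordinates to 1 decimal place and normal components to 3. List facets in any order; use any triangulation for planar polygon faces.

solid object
 facet normal -0.624 0.058 -0.779
  outer loop
   vertex 3.8 3.8 0.3
   vertex 3.6 0.3 0.2
   vertex 1.6 4.3 2.1
  endloop
 endfacet
 facet normal 0.975 -0.050 -0.217
  outer loop
   vertex 3.8 3.8 0.3
   vertex 4.6 0.7 4.6
   vertex 3.6 0.3 0.2
  endloop
 endfacet
 facet normal 0.189 0.662 0.726
  outer loop
   vertex 3.8 4.0 1.8
   vertex 1.6 4.3 2.1
   vertex 4.6 0.7 4.6
  endloop
 endfacet
 facet normal 0.116 0.984 -0.131
  outer loop
   vertex 3.8 4.0 1.8
   vertex 3.8 3.8 0.3
   vertex 1.6 4.3 2.1
  endloop
 endfacet
 facet normal 0.977 0.213 -0.028
  outer loop
   vertex 3.8 4.0 1.8
   vertex 4.6 0.7 4.6
   vertex 3.8 3.8 0.3
  endloop
 endfacet
 facet normal -0.640 0.000 0.768
  outer loop
   vertex 2.8 1.9 3.1
   vertex 4.6 0.7 4.6
   vertex 1.6 4.3 2.1
  endloop
 endfacet
 facet normal -0.894 -0.447 0.000
  outer loop
   vertex 2.8 1.9 3.1
   vertex 1.6 4.3 2.1
   vertex 3.6 0.3 0.2
  endloop
 endfacet
 facet normal -0.660 -0.720 0.215
  outer loop
   vertex 2.8 1.9 3.1
   vertex 3.6 0.3 0.2
   vertex 4.6 0.7 4.6
  endloop
 endfacet
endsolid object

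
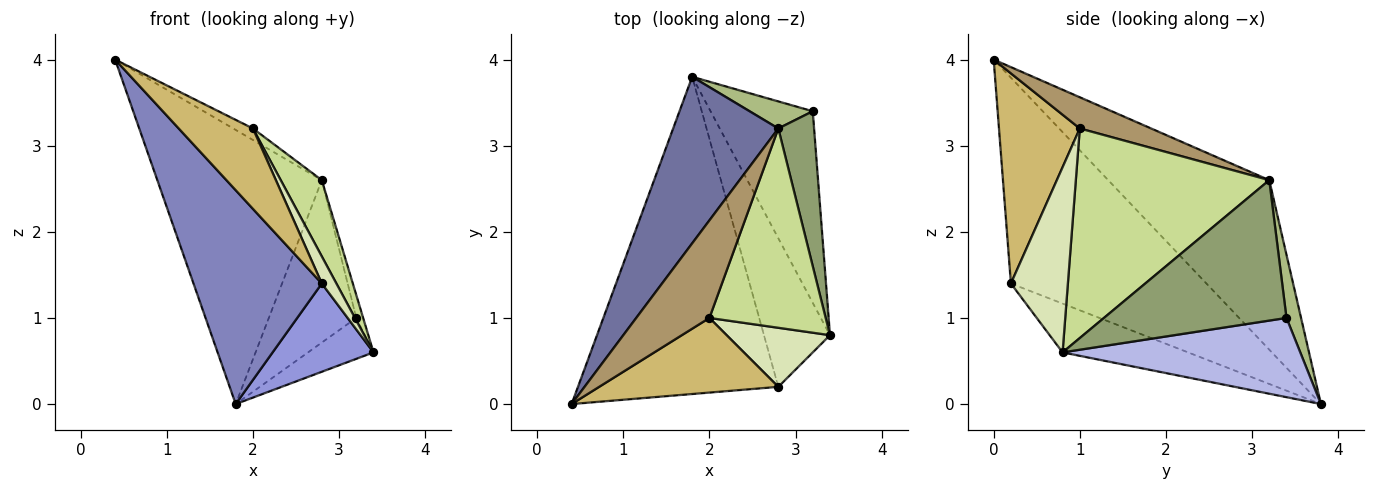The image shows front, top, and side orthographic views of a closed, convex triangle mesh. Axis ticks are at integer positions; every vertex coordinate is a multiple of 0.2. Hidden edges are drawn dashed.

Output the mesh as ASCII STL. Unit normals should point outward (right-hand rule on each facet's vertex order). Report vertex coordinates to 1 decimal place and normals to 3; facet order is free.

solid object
 facet normal -0.642 0.655 0.398
  outer loop
   vertex 2.8 3.2 2.6
   vertex 1.8 3.8 0.0
   vertex 0.4 0.0 4.0
  endloop
 endfacet
 facet normal -0.648 -0.426 -0.631
  outer loop
   vertex 2.8 0.2 1.4
   vertex 0.4 0.0 4.0
   vertex 1.8 3.8 0.0
  endloop
 endfacet
 facet normal -0.536 -0.431 -0.726
  outer loop
   vertex 2.8 0.2 1.4
   vertex 1.8 3.8 0.0
   vertex 3.4 0.8 0.6
  endloop
 endfacet
 facet normal 0.604 0.166 -0.779
  outer loop
   vertex 3.2 3.4 1.0
   vertex 3.4 0.8 0.6
   vertex 1.8 3.8 0.0
  endloop
 endfacet
 facet normal 0.968 0.037 0.247
  outer loop
   vertex 3.2 3.4 1.0
   vertex 2.8 3.2 2.6
   vertex 3.4 0.8 0.6
  endloop
 endfacet
 facet normal 0.162 0.973 0.162
  outer loop
   vertex 3.2 3.4 1.0
   vertex 1.8 3.8 0.0
   vertex 2.8 3.2 2.6
  endloop
 endfacet
 facet normal 0.860 -0.183 0.477
  outer loop
   vertex 2.0 1.0 3.2
   vertex 3.4 0.8 0.6
   vertex 2.8 3.2 2.6
  endloop
 endfacet
 facet normal 0.852 -0.218 0.476
  outer loop
   vertex 2.0 1.0 3.2
   vertex 2.8 0.2 1.4
   vertex 3.4 0.8 0.6
  endloop
 endfacet
 facet normal 0.390 0.108 0.915
  outer loop
   vertex 2.0 1.0 3.2
   vertex 2.8 3.2 2.6
   vertex 0.4 0.0 4.0
  endloop
 endfacet
 facet normal 0.624 -0.573 0.532
  outer loop
   vertex 2.0 1.0 3.2
   vertex 0.4 0.0 4.0
   vertex 2.8 0.2 1.4
  endloop
 endfacet
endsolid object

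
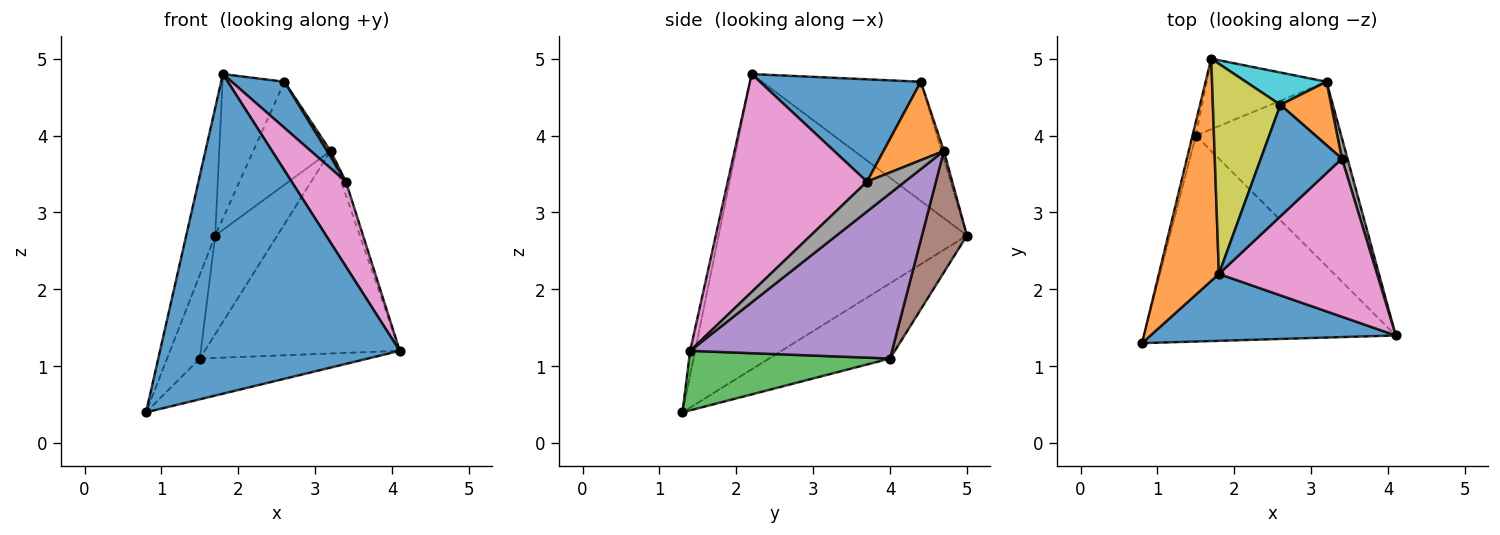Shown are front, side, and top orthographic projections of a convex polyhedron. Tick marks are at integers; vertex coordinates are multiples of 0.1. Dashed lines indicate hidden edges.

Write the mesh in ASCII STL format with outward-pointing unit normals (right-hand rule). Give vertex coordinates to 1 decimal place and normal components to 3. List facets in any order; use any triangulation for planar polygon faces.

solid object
 facet normal -0.020 -0.979 0.205
  outer loop
   vertex 1.8 2.2 4.8
   vertex 0.8 1.3 0.4
   vertex 4.1 1.4 1.2
  endloop
 endfacet
 facet normal -0.974 0.114 0.198
  outer loop
   vertex 1.8 2.2 4.8
   vertex 1.7 5.0 2.7
   vertex 0.8 1.3 0.4
  endloop
 endfacet
 facet normal 0.226 0.189 -0.956
  outer loop
   vertex 1.5 4.0 1.1
   vertex 4.1 1.4 1.2
   vertex 0.8 1.3 0.4
  endloop
 endfacet
 facet normal -0.964 0.261 -0.043
  outer loop
   vertex 1.5 4.0 1.1
   vertex 0.8 1.3 0.4
   vertex 1.7 5.0 2.7
  endloop
 endfacet
 facet normal 0.608 0.587 -0.535
  outer loop
   vertex 1.5 4.0 1.1
   vertex 3.2 4.7 3.8
   vertex 4.1 1.4 1.2
  endloop
 endfacet
 facet normal 0.508 0.701 -0.501
  outer loop
   vertex 1.5 4.0 1.1
   vertex 1.7 5.0 2.7
   vertex 3.2 4.7 3.8
  endloop
 endfacet
 facet normal 0.772 -0.301 0.560
  outer loop
   vertex 3.4 3.7 3.4
   vertex 1.8 2.2 4.8
   vertex 4.1 1.4 1.2
  endloop
 endfacet
 facet normal 0.976 0.122 0.183
  outer loop
   vertex 3.4 3.7 3.4
   vertex 4.1 1.4 1.2
   vertex 3.2 4.7 3.8
  endloop
 endfacet
 facet normal -0.824 0.321 0.467
  outer loop
   vertex 2.6 4.4 4.7
   vertex 1.7 5.0 2.7
   vertex 1.8 2.2 4.8
  endloop
 endfacet
 facet normal -0.028 0.954 0.299
  outer loop
   vertex 2.6 4.4 4.7
   vertex 3.2 4.7 3.8
   vertex 1.7 5.0 2.7
  endloop
 endfacet
 facet normal 0.759 -0.249 0.601
  outer loop
   vertex 2.6 4.4 4.7
   vertex 1.8 2.2 4.8
   vertex 3.4 3.7 3.4
  endloop
 endfacet
 facet normal 0.839 -0.049 0.543
  outer loop
   vertex 2.6 4.4 4.7
   vertex 3.4 3.7 3.4
   vertex 3.2 4.7 3.8
  endloop
 endfacet
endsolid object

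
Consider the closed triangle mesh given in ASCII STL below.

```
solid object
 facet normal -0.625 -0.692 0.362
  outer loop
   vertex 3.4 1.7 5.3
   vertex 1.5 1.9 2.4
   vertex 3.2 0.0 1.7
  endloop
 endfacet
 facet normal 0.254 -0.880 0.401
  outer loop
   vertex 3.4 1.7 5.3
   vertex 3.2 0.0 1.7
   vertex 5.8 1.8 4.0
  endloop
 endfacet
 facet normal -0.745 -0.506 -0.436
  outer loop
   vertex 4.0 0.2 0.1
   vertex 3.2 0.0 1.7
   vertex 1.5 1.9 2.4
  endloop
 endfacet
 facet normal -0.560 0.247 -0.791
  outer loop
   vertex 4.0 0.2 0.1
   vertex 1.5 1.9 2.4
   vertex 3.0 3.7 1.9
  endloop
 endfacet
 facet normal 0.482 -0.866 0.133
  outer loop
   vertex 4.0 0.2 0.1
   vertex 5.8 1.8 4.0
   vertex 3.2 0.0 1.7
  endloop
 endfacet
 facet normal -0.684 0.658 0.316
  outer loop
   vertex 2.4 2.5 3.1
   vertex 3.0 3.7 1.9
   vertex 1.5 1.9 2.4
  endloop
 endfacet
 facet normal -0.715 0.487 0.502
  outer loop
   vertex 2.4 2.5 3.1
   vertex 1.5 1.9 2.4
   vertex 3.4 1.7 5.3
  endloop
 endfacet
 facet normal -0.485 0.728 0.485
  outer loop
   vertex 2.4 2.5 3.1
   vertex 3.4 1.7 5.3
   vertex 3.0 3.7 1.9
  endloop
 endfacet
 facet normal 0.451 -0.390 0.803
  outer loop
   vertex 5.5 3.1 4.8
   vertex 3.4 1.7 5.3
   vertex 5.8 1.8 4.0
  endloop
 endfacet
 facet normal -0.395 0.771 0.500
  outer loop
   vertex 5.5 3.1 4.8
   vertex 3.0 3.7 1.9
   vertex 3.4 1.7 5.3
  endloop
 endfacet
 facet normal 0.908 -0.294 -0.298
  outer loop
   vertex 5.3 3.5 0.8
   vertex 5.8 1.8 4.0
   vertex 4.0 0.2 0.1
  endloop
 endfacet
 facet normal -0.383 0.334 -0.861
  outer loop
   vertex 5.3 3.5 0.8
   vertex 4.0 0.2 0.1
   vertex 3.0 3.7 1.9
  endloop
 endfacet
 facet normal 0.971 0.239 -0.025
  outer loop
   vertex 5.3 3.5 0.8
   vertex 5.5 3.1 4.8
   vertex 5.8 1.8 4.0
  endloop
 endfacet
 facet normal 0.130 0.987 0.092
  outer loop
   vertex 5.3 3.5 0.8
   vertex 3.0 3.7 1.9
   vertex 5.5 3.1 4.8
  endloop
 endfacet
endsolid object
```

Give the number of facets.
14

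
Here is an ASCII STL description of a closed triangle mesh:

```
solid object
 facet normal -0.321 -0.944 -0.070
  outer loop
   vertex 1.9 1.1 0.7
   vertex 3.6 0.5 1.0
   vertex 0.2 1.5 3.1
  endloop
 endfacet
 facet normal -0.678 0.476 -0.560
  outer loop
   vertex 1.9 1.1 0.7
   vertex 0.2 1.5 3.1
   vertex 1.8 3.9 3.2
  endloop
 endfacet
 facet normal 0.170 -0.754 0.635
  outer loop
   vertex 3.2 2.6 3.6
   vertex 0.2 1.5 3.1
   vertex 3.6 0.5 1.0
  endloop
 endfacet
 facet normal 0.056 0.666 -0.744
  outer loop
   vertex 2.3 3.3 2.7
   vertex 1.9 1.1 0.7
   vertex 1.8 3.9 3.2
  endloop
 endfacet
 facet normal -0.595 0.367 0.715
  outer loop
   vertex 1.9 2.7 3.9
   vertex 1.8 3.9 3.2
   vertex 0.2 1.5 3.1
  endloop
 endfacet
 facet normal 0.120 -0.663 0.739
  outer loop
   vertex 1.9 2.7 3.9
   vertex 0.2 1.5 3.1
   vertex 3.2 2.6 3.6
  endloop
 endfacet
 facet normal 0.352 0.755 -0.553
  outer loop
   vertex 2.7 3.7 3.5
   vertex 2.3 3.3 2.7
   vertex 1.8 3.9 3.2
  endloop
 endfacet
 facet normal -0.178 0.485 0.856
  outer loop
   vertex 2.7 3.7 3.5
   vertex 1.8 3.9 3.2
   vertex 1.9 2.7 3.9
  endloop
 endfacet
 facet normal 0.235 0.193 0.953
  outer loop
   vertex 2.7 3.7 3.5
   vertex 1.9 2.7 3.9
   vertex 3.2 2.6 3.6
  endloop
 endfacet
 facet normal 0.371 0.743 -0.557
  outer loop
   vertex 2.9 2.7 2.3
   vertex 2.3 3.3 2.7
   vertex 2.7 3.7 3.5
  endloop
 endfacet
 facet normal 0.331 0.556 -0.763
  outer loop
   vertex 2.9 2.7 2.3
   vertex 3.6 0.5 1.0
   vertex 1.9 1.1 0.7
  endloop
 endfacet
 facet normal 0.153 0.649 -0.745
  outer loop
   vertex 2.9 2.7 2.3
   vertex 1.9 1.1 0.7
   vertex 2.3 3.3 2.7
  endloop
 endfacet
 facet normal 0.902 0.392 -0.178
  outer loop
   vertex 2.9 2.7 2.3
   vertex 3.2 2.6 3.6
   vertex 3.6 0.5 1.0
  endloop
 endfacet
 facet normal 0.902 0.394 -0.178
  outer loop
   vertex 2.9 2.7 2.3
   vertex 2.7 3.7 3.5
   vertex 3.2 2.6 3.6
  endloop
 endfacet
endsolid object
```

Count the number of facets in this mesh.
14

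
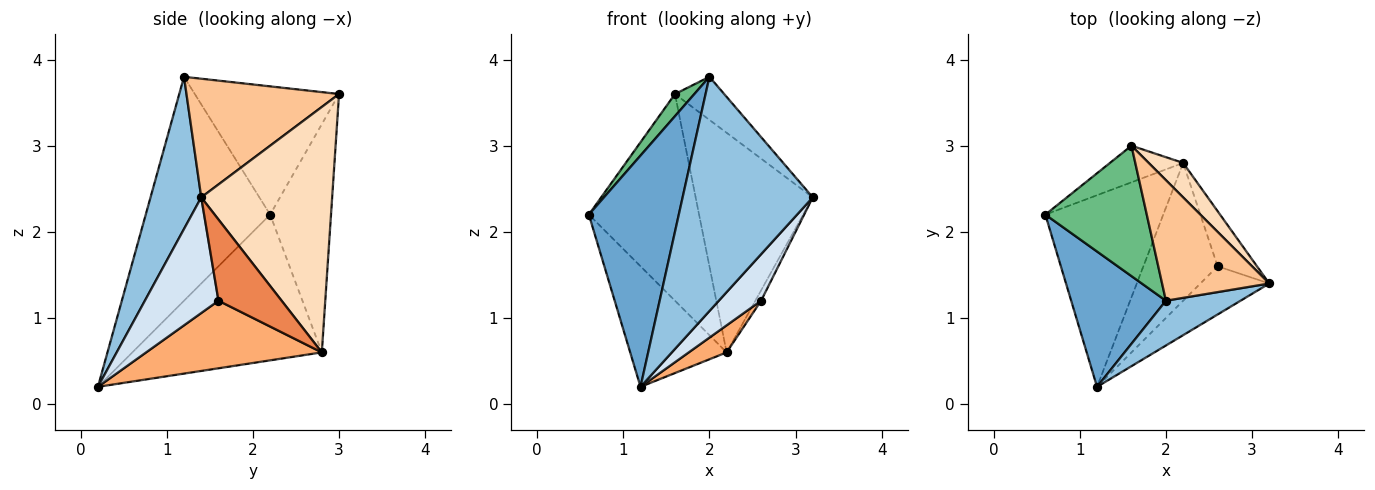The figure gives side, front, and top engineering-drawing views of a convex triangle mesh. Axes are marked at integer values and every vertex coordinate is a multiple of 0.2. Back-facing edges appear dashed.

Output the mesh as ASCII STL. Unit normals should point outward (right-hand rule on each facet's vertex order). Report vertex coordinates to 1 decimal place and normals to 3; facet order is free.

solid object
 facet normal -0.767 -0.554 0.324
  outer loop
   vertex 2.0 1.2 3.8
   vertex 0.6 2.2 2.2
   vertex 1.2 0.2 0.2
  endloop
 endfacet
 facet normal 0.357 -0.917 0.175
  outer loop
   vertex 2.0 1.2 3.8
   vertex 1.2 0.2 0.2
   vertex 3.2 1.4 2.4
  endloop
 endfacet
 facet normal -0.723 0.368 -0.585
  outer loop
   vertex 2.2 2.8 0.6
   vertex 1.2 0.2 0.2
   vertex 0.6 2.2 2.2
  endloop
 endfacet
 facet normal 0.770 -0.443 -0.459
  outer loop
   vertex 2.6 1.6 1.2
   vertex 3.2 1.4 2.4
   vertex 1.2 0.2 0.2
  endloop
 endfacet
 facet normal 0.897 0.082 -0.435
  outer loop
   vertex 2.6 1.6 1.2
   vertex 2.2 2.8 0.6
   vertex 3.2 1.4 2.4
  endloop
 endfacet
 facet normal 0.666 -0.144 -0.732
  outer loop
   vertex 2.6 1.6 1.2
   vertex 1.2 0.2 0.2
   vertex 2.2 2.8 0.6
  endloop
 endfacet
 facet normal 0.722 0.233 0.652
  outer loop
   vertex 1.6 3.0 3.6
   vertex 2.0 1.2 3.8
   vertex 3.2 1.4 2.4
  endloop
 endfacet
 facet normal 0.741 0.663 0.104
  outer loop
   vertex 1.6 3.0 3.6
   vertex 3.2 1.4 2.4
   vertex 2.2 2.8 0.6
  endloop
 endfacet
 facet normal -0.780 -0.105 0.617
  outer loop
   vertex 1.6 3.0 3.6
   vertex 0.6 2.2 2.2
   vertex 2.0 1.2 3.8
  endloop
 endfacet
 facet normal -0.478 0.865 -0.153
  outer loop
   vertex 1.6 3.0 3.6
   vertex 2.2 2.8 0.6
   vertex 0.6 2.2 2.2
  endloop
 endfacet
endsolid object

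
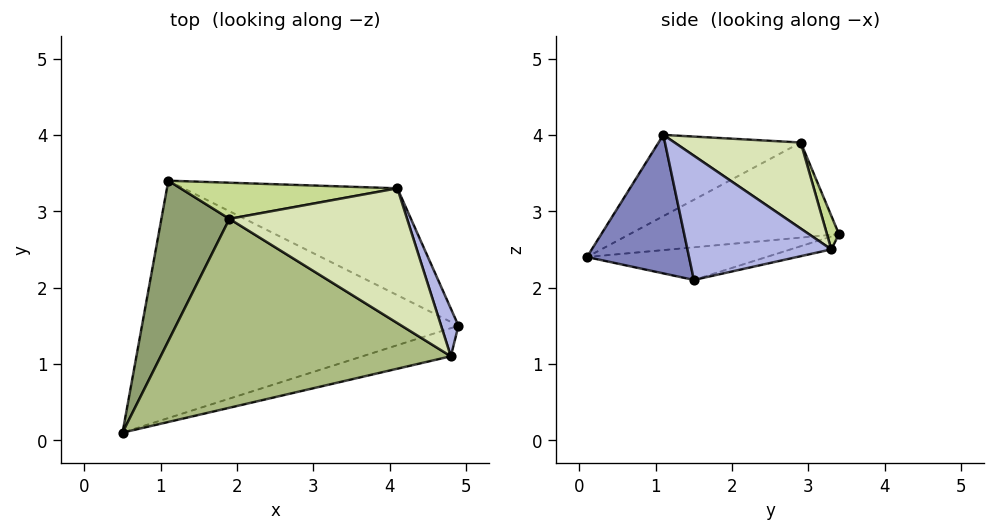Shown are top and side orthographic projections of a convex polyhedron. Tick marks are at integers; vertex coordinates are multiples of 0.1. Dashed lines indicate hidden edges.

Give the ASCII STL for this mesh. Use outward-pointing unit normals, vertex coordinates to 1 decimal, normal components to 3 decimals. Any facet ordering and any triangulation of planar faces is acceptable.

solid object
 facet normal -0.102 0.108 -0.989
  outer loop
   vertex 1.1 3.4 2.7
   vertex 4.9 1.5 2.1
   vertex 0.5 0.1 2.4
  endloop
 endfacet
 facet normal 0.287 -0.940 -0.183
  outer loop
   vertex 4.8 1.1 4.0
   vertex 0.5 0.1 2.4
   vertex 4.9 1.5 2.1
  endloop
 endfacet
 facet normal -0.059 0.192 -0.980
  outer loop
   vertex 4.1 3.3 2.5
   vertex 4.9 1.5 2.1
   vertex 1.1 3.4 2.7
  endloop
 endfacet
 facet normal 0.917 0.379 0.128
  outer loop
   vertex 4.1 3.3 2.5
   vertex 4.8 1.1 4.0
   vertex 4.9 1.5 2.1
  endloop
 endfacet
 facet normal -0.810 0.095 0.579
  outer loop
   vertex 1.9 2.9 3.9
   vertex 1.1 3.4 2.7
   vertex 0.5 0.1 2.4
  endloop
 endfacet
 facet normal -0.252 -0.356 0.900
  outer loop
   vertex 1.9 2.9 3.9
   vertex 0.5 0.1 2.4
   vertex 4.8 1.1 4.0
  endloop
 endfacet
 facet normal 0.055 0.934 0.353
  outer loop
   vertex 1.9 2.9 3.9
   vertex 4.1 3.3 2.5
   vertex 1.1 3.4 2.7
  endloop
 endfacet
 facet normal 0.348 0.601 0.719
  outer loop
   vertex 1.9 2.9 3.9
   vertex 4.8 1.1 4.0
   vertex 4.1 3.3 2.5
  endloop
 endfacet
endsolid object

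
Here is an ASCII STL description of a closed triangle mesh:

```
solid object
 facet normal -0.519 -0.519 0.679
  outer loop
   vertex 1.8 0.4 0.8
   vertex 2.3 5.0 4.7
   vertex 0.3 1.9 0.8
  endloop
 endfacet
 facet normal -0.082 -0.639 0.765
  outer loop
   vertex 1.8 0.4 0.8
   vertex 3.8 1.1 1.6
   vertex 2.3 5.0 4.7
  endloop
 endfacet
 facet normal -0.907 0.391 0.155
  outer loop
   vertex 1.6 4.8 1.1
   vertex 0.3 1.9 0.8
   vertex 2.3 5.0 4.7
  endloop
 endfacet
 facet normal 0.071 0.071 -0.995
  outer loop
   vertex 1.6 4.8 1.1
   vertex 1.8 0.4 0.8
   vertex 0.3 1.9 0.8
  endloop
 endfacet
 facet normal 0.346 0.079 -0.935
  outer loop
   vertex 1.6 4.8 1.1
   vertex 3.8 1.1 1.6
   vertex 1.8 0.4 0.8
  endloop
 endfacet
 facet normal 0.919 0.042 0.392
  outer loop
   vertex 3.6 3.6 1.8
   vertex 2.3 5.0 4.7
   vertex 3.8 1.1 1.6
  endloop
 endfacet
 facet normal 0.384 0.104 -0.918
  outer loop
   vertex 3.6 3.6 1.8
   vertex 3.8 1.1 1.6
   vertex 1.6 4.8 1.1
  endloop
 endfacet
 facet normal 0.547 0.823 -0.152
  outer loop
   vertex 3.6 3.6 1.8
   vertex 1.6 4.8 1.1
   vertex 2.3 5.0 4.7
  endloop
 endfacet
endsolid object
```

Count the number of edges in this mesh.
12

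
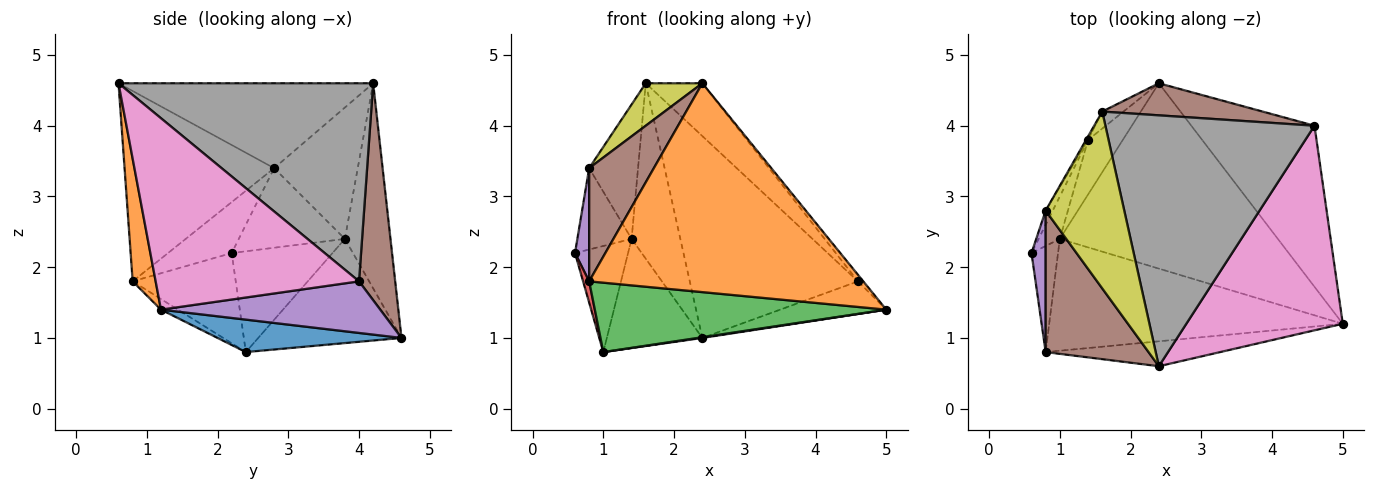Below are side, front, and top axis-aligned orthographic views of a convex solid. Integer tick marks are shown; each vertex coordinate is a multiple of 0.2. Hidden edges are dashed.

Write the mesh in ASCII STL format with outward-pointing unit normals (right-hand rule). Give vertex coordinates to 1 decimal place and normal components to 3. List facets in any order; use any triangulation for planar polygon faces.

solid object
 facet normal 0.147 -0.004 -0.989
  outer loop
   vertex 1.0 2.4 0.8
   vertex 2.4 4.6 1.0
   vertex 5.0 1.2 1.4
  endloop
 endfacet
 facet normal -0.681 0.728 -0.070
  outer loop
   vertex 1.4 3.8 2.4
   vertex 1.6 4.2 4.6
   vertex 2.4 4.6 1.0
  endloop
 endfacet
 facet normal -0.870 0.458 -0.183
  outer loop
   vertex 1.4 3.8 2.4
   vertex 1.0 2.4 0.8
   vertex 0.6 2.2 2.2
  endloop
 endfacet
 facet normal -0.802 0.535 -0.267
  outer loop
   vertex 1.4 3.8 2.4
   vertex 2.4 4.6 1.0
   vertex 1.0 2.4 0.8
  endloop
 endfacet
 facet normal 0.380 0.184 -0.907
  outer loop
   vertex 4.6 4.0 1.8
   vertex 5.0 1.2 1.4
   vertex 2.4 4.6 1.0
  endloop
 endfacet
 facet normal 0.208 0.966 0.153
  outer loop
   vertex 4.6 4.0 1.8
   vertex 2.4 4.6 1.0
   vertex 1.6 4.2 4.6
  endloop
 endfacet
 facet normal 0.774 0.020 0.633
  outer loop
   vertex 4.6 4.0 1.8
   vertex 2.4 0.6 4.6
   vertex 5.0 1.2 1.4
  endloop
 endfacet
 facet normal 0.680 0.151 0.718
  outer loop
   vertex 4.6 4.0 1.8
   vertex 1.6 4.2 4.6
   vertex 2.4 0.6 4.6
  endloop
 endfacet
 facet normal -0.724 -0.161 0.671
  outer loop
   vertex 0.8 2.8 3.4
   vertex 2.4 0.6 4.6
   vertex 1.6 4.2 4.6
  endloop
 endfacet
 facet normal -0.888 0.454 -0.079
  outer loop
   vertex 0.8 2.8 3.4
   vertex 1.4 3.8 2.4
   vertex 0.6 2.2 2.2
  endloop
 endfacet
 facet normal -0.863 0.505 -0.013
  outer loop
   vertex 0.8 2.8 3.4
   vertex 1.6 4.2 4.6
   vertex 1.4 3.8 2.4
  endloop
 endfacet
 facet normal 0.083 -0.990 -0.118
  outer loop
   vertex 0.8 0.8 1.8
   vertex 5.0 1.2 1.4
   vertex 2.4 0.6 4.6
  endloop
 endfacet
 facet normal -0.031 -0.527 -0.849
  outer loop
   vertex 0.8 0.8 1.8
   vertex 1.0 2.4 0.8
   vertex 5.0 1.2 1.4
  endloop
 endfacet
 facet normal -0.958 -0.056 -0.282
  outer loop
   vertex 0.8 0.8 1.8
   vertex 0.6 2.2 2.2
   vertex 1.0 2.4 0.8
  endloop
 endfacet
 facet normal -0.942 -0.209 0.262
  outer loop
   vertex 0.8 0.8 1.8
   vertex 0.8 2.8 3.4
   vertex 0.6 2.2 2.2
  endloop
 endfacet
 facet normal -0.822 -0.356 0.444
  outer loop
   vertex 0.8 0.8 1.8
   vertex 2.4 0.6 4.6
   vertex 0.8 2.8 3.4
  endloop
 endfacet
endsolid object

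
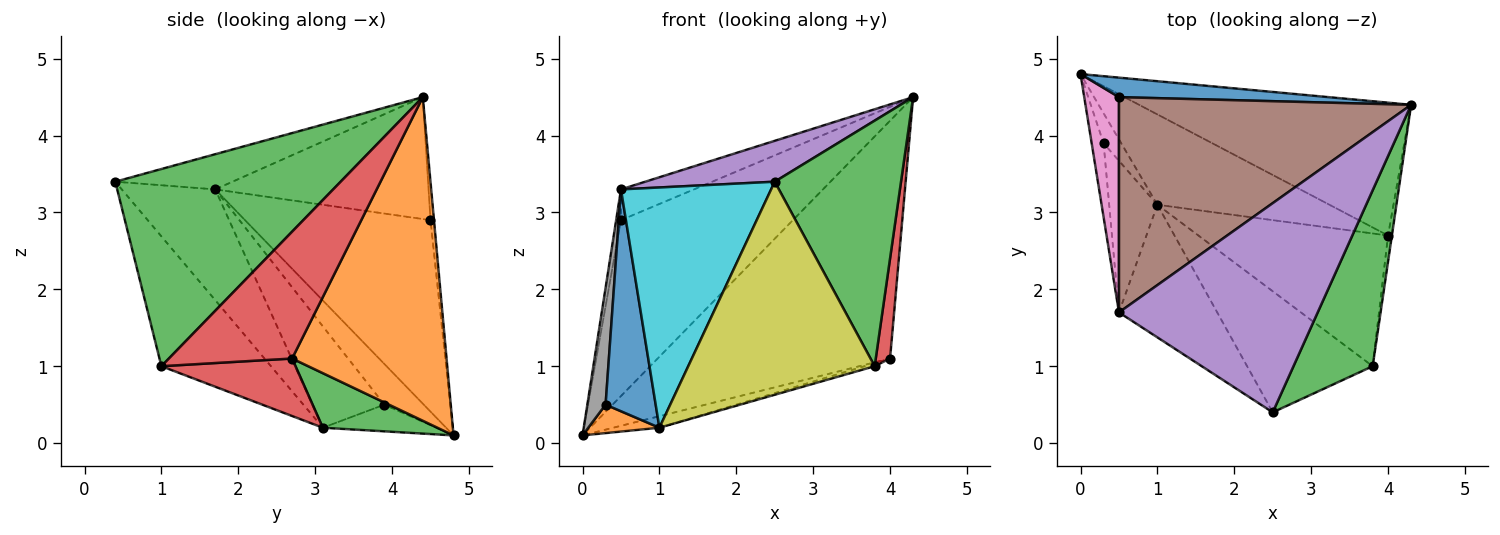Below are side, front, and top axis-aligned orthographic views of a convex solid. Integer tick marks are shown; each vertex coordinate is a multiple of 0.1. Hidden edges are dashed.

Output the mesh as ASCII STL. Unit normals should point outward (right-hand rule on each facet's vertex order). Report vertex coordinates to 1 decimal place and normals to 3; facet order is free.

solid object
 facet normal -0.020 0.994 0.110
  outer loop
   vertex 0.5 4.5 2.9
   vertex 4.3 4.4 4.5
   vertex 0.0 4.8 0.1
  endloop
 endfacet
 facet normal 0.502 0.755 -0.422
  outer loop
   vertex 4.0 2.7 1.1
   vertex 0.0 4.8 0.1
   vertex 4.3 4.4 4.5
  endloop
 endfacet
 facet normal 0.823 -0.461 0.331
  outer loop
   vertex 3.8 1.0 1.0
   vertex 4.3 4.4 4.5
   vertex 2.5 0.4 3.4
  endloop
 endfacet
 facet normal 0.993 -0.115 -0.030
  outer loop
   vertex 3.8 1.0 1.0
   vertex 4.0 2.7 1.1
   vertex 4.3 4.4 4.5
  endloop
 endfacet
 facet normal -0.171 -0.189 0.967
  outer loop
   vertex 0.5 1.7 3.3
   vertex 2.5 0.4 3.4
   vertex 4.3 4.4 4.5
  endloop
 endfacet
 facet normal -0.382 0.131 0.915
  outer loop
   vertex 0.5 1.7 3.3
   vertex 4.3 4.4 4.5
   vertex 0.5 4.5 2.9
  endloop
 endfacet
 facet normal -0.984 0.025 0.178
  outer loop
   vertex 0.5 1.7 3.3
   vertex 0.5 4.5 2.9
   vertex 0.0 4.8 0.1
  endloop
 endfacet
 facet normal -0.877 -0.406 -0.257
  outer loop
   vertex 0.3 3.9 0.5
   vertex 0.5 1.7 3.3
   vertex 0.0 4.8 0.1
  endloop
 endfacet
 facet normal -0.455 -0.774 -0.440
  outer loop
   vertex 1.0 3.1 0.2
   vertex 3.8 1.0 1.0
   vertex 2.5 0.4 3.4
  endloop
 endfacet
 facet normal -0.478 -0.769 -0.424
  outer loop
   vertex 1.0 3.1 0.2
   vertex 2.5 0.4 3.4
   vertex 0.5 1.7 3.3
  endloop
 endfacet
 facet normal -0.764 -0.532 -0.364
  outer loop
   vertex 1.0 3.1 0.2
   vertex 0.5 1.7 3.3
   vertex 0.3 3.9 0.5
  endloop
 endfacet
 facet normal -0.739 -0.464 -0.489
  outer loop
   vertex 1.0 3.1 0.2
   vertex 0.3 3.9 0.5
   vertex 0.0 4.8 0.1
  endloop
 endfacet
 facet normal 0.300 0.121 -0.946
  outer loop
   vertex 1.0 3.1 0.2
   vertex 0.0 4.8 0.1
   vertex 4.0 2.7 1.1
  endloop
 endfacet
 facet normal 0.290 0.022 -0.957
  outer loop
   vertex 1.0 3.1 0.2
   vertex 4.0 2.7 1.1
   vertex 3.8 1.0 1.0
  endloop
 endfacet
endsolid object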